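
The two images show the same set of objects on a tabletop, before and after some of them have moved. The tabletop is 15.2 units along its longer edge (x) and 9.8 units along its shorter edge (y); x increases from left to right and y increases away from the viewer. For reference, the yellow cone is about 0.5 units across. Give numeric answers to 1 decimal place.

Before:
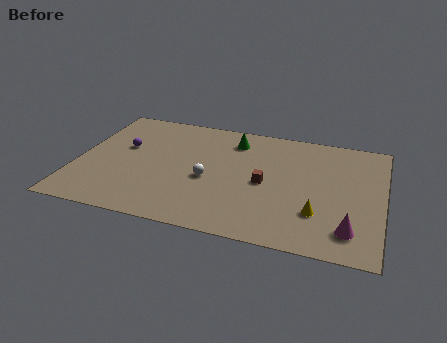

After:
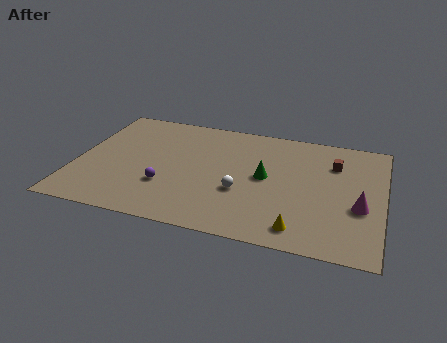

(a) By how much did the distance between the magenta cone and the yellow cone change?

+1.9

They were about 1.8 units apart before and 3.7 after — 1.9 units further apart.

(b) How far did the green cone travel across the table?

3.3

The green cone was near (7.6, 7.9) before and (9.4, 5.1) after, so it travelled √(1.8² + 2.8²) ≈ 3.3 units.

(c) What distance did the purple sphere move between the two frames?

3.7

The purple sphere moved from about (2.2, 5.9) to (4.6, 3.1), a distance of √(2.4² + 2.8²) ≈ 3.7.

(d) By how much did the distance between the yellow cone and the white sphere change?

-2.0

The distance was about 5.7 in the first image and 3.7 in the second, so they moved 2.0 units closer together.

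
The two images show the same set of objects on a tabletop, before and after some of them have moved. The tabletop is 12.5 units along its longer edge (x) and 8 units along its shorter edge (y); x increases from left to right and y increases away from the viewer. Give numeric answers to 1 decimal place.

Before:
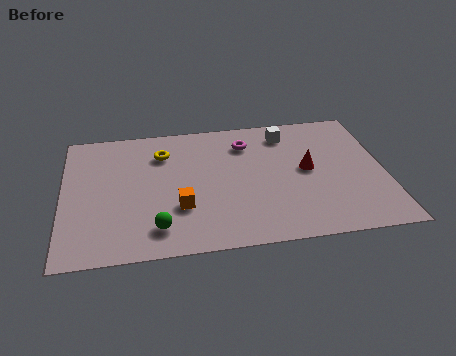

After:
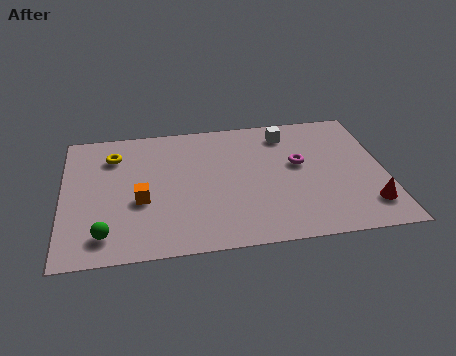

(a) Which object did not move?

the white cube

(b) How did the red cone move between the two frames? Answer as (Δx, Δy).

(2.2, -2.5)

From the two frames, the red cone sits at roughly (9.5, 4.2) before and (11.7, 1.7) after.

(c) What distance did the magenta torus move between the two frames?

2.6

The magenta torus moved from about (7.2, 6.2) to (9.2, 4.6), a distance of √(2.0² + 1.6²) ≈ 2.6.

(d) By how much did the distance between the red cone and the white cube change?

+3.2

The distance was about 2.5 in the first image and 5.7 in the second, so they moved 3.2 units further apart.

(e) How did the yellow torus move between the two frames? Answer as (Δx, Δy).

(-1.9, 0.1)

The yellow torus started near (3.9, 6.0) and ended near (2.0, 6.1).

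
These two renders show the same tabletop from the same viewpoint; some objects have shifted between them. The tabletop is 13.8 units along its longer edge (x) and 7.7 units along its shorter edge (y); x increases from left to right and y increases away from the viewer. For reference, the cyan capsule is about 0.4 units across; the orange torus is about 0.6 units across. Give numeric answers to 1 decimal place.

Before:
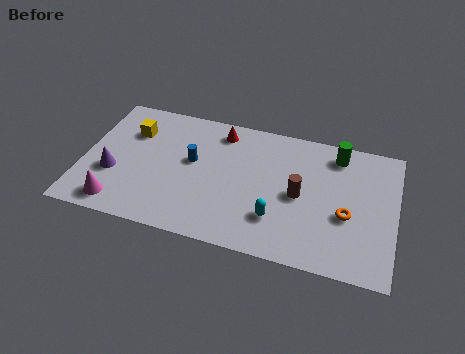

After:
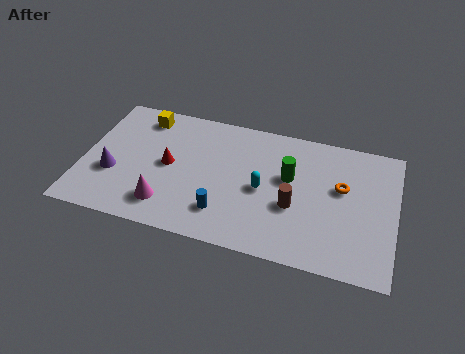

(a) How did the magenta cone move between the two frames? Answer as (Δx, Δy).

(2.1, 0.5)

The magenta cone started near (1.8, 1.1) and ended near (3.9, 1.6).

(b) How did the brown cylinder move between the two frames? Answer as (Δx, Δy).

(-0.2, -0.7)

The brown cylinder was at about (9.6, 3.7) and moved to about (9.4, 3.0).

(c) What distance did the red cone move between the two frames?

3.3

The red cone moved from about (5.9, 6.5) to (3.8, 3.9), a distance of √(2.1² + 2.6²) ≈ 3.3.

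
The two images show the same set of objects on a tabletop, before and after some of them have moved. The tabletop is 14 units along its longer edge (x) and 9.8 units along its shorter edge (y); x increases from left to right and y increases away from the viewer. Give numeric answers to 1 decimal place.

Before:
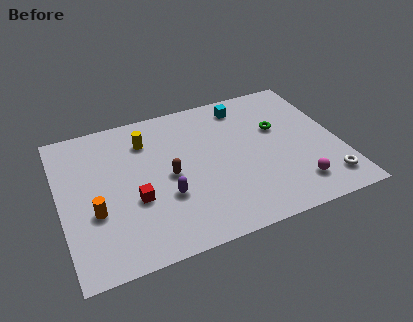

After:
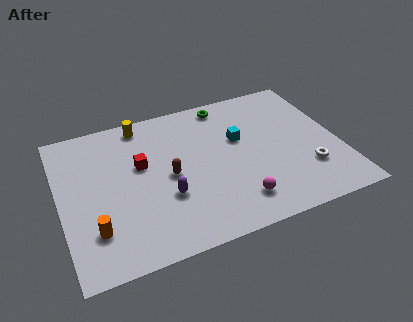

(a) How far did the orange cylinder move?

1.1

The orange cylinder moved from about (1.6, 3.6) to (1.5, 2.5), a distance of √(0.1² + 1.1²) ≈ 1.1.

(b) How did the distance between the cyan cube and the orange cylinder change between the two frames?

-0.9

They were about 9.3 units apart before and 8.4 after — 0.9 units closer together.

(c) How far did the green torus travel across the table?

3.5

From (11.1, 6.1) to (8.7, 8.7), the green torus covered √(2.4² + 2.6²) ≈ 3.5 units.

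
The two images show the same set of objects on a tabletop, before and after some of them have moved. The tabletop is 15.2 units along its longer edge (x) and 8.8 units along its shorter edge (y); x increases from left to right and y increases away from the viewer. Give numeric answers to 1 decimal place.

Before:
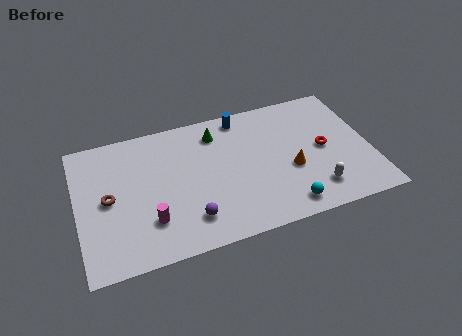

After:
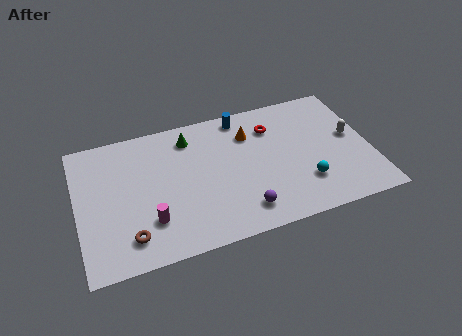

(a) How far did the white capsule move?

3.7

The white capsule was near (12.1, 1.8) before and (14.3, 4.8) after, so it travelled √(2.2² + 3.0²) ≈ 3.7 units.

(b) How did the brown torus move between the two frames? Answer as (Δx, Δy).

(0.9, -2.7)

The brown torus started near (1.6, 4.4) and ended near (2.5, 1.7).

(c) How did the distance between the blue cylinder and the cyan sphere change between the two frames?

-0.7

Before: roughly 6.8 units apart; after: 6.1. That's 0.7 units closer together.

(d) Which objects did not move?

the blue cylinder and the magenta cylinder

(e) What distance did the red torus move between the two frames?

3.3

From (12.8, 4.4) to (10.3, 6.6), the red torus covered √(2.5² + 2.2²) ≈ 3.3 units.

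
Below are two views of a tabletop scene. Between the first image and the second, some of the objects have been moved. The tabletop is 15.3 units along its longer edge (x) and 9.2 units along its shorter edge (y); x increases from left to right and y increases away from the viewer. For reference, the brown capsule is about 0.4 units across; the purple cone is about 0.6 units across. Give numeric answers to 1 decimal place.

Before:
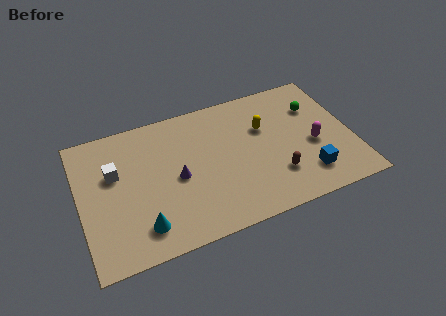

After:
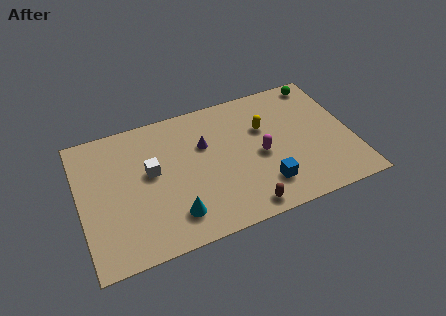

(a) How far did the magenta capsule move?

3.0

The magenta capsule moved from about (13.1, 3.9) to (10.1, 4.2), a distance of √(3.0² + 0.3²) ≈ 3.0.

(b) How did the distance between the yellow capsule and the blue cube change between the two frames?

-0.6

The distance was about 4.5 in the first image and 3.9 in the second, so they moved 0.6 units closer together.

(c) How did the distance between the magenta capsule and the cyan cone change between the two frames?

-4.5

Before: roughly 10.1 units apart; after: 5.6. That's 4.5 units closer together.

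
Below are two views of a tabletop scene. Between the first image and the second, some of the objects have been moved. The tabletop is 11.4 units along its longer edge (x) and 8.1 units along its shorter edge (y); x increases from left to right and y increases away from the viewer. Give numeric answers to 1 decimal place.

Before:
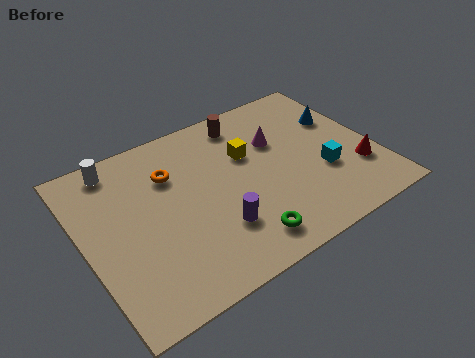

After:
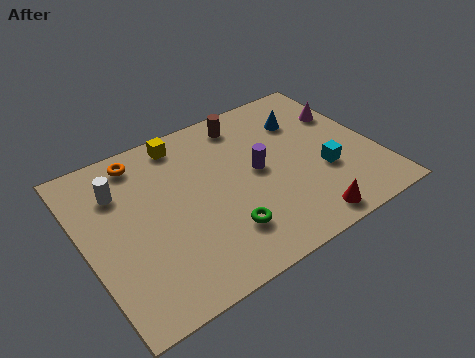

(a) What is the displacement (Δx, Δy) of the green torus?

(-0.6, 0.7)

From the two frames, the green torus sits at roughly (5.6, 1.3) before and (5.0, 2.0) after.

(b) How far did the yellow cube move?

3.0

The yellow cube moved from about (6.6, 5.2) to (4.3, 7.1), a distance of √(2.3² + 1.9²) ≈ 3.0.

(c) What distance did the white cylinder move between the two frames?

1.2

The white cylinder moved from about (1.7, 7.1) to (1.6, 5.9), a distance of √(0.1² + 1.2²) ≈ 1.2.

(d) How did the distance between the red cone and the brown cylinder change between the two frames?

+0.3

The distance was about 5.8 in the first image and 6.1 in the second, so they moved 0.3 units further apart.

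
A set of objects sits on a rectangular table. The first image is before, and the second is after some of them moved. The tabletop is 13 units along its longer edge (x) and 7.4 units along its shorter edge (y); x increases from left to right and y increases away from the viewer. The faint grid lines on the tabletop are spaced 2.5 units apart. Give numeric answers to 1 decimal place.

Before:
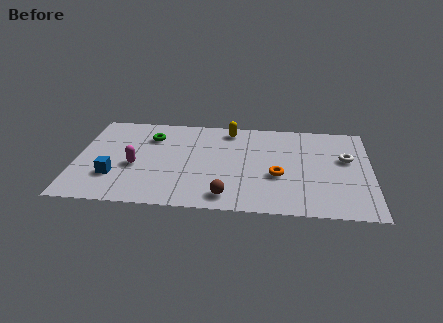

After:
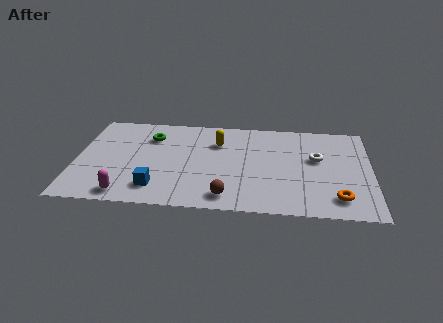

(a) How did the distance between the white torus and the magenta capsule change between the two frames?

-0.4

They were about 9.4 units apart before and 9.0 after — 0.4 units closer together.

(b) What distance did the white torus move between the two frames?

1.3

The white torus moved from about (11.9, 4.5) to (10.6, 4.4), a distance of √(1.3² + 0.1²) ≈ 1.3.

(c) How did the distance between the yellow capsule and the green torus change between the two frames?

-0.6

The distance was about 3.6 in the first image and 3.0 in the second, so they moved 0.6 units closer together.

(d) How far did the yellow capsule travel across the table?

1.2

The yellow capsule moved from about (6.7, 6.4) to (6.2, 5.3), a distance of √(0.5² + 1.1²) ≈ 1.2.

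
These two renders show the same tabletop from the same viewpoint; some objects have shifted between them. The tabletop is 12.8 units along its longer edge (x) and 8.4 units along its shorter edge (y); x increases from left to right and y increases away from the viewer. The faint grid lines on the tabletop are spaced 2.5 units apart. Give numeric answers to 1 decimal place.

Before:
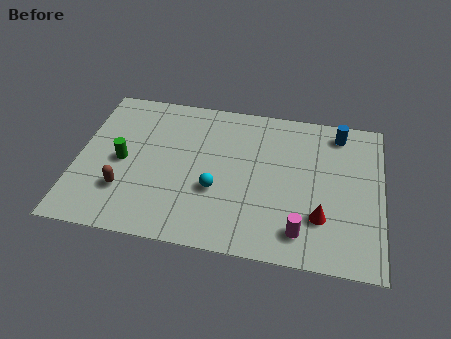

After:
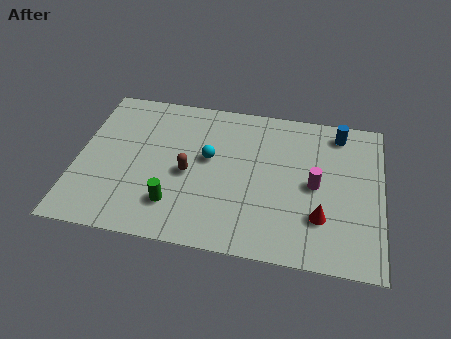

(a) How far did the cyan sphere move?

1.7

The cyan sphere moved from about (5.9, 3.1) to (5.5, 4.8), a distance of √(0.4² + 1.7²) ≈ 1.7.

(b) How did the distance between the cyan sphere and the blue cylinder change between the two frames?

-0.6

They were about 6.5 units apart before and 5.9 after — 0.6 units closer together.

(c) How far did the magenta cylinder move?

2.6

From (9.5, 1.5) to (10.0, 4.1), the magenta cylinder covered √(0.5² + 2.6²) ≈ 2.6 units.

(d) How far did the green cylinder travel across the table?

3.0

The green cylinder moved from about (1.9, 4.0) to (4.2, 2.0), a distance of √(2.3² + 2.0²) ≈ 3.0.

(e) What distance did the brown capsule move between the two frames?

3.0

From (2.1, 2.4) to (4.7, 3.8), the brown capsule covered √(2.6² + 1.4²) ≈ 3.0 units.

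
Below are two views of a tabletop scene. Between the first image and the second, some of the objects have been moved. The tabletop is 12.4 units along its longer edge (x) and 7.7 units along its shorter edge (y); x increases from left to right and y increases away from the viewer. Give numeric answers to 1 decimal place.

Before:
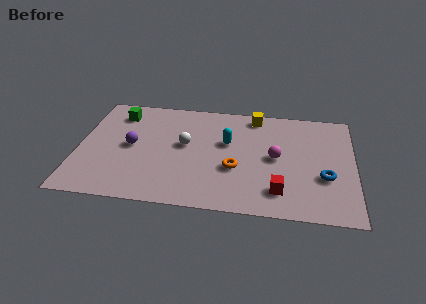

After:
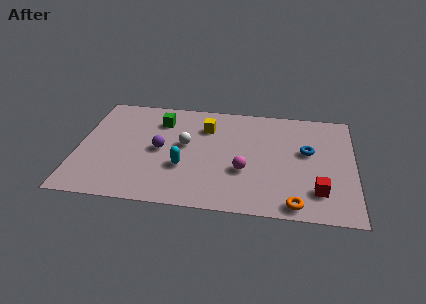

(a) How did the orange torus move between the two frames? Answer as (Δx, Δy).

(2.7, -2.1)

From the two frames, the orange torus sits at roughly (7.1, 2.9) before and (9.8, 0.8) after.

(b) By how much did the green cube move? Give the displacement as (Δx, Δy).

(1.9, -0.3)

The green cube started near (1.7, 6.2) and ended near (3.6, 5.9).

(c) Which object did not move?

the white sphere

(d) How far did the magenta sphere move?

1.8

The magenta sphere moved from about (8.9, 3.9) to (7.5, 2.8), a distance of √(1.4² + 1.1²) ≈ 1.8.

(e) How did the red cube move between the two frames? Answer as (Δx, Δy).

(1.7, 0.2)

The red cube started near (9.1, 1.6) and ended near (10.8, 1.8).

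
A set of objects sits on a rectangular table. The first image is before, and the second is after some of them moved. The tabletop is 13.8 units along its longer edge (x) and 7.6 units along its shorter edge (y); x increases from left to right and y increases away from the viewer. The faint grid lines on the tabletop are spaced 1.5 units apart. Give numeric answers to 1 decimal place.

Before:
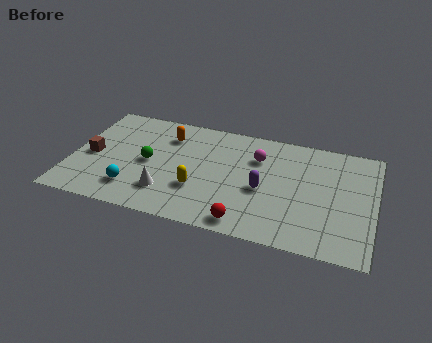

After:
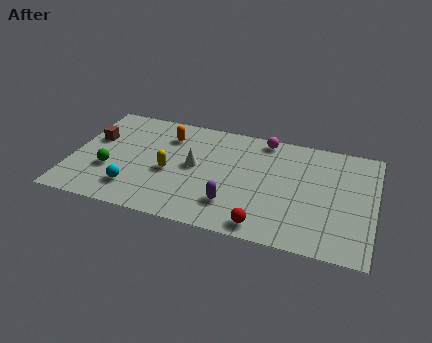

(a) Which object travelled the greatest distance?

the white cone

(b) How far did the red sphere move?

0.8

From (8.2, 0.9) to (9.0, 0.9), the red sphere covered √(0.8² + 0.0²) ≈ 0.8 units.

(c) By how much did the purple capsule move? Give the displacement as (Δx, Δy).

(-1.3, -1.4)

The purple capsule was at about (8.8, 3.3) and moved to about (7.5, 1.9).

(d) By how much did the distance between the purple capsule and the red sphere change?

-0.7

Before: roughly 2.5 units apart; after: 1.8. That's 0.7 units closer together.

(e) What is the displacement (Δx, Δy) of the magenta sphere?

(0.2, 1.4)

From the two frames, the magenta sphere sits at roughly (8.4, 5.4) before and (8.6, 6.8) after.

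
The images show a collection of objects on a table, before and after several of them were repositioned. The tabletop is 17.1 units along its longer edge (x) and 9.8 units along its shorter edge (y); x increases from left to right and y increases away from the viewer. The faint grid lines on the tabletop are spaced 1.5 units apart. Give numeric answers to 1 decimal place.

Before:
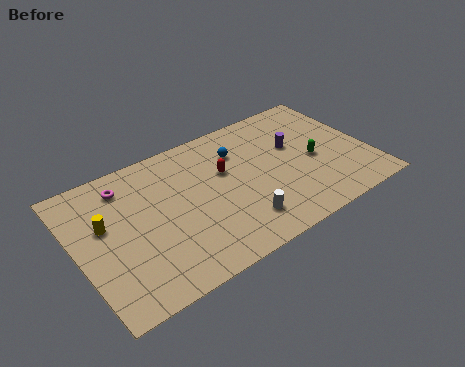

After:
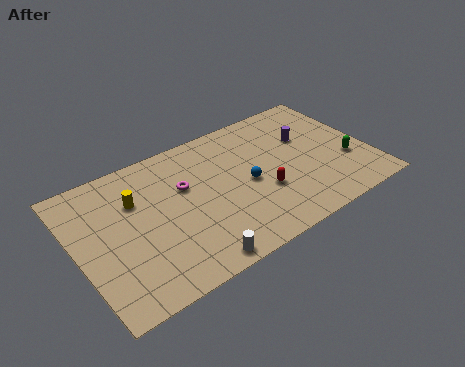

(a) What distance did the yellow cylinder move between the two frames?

2.1

The yellow cylinder moved from about (1.7, 5.9) to (3.6, 6.7), a distance of √(1.9² + 0.8²) ≈ 2.1.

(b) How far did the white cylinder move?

3.2

From (9.0, 2.1) to (6.0, 0.9), the white cylinder covered √(3.0² + 1.2²) ≈ 3.2 units.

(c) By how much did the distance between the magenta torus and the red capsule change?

-0.9

Before: roughly 5.9 units apart; after: 5.0. That's 0.9 units closer together.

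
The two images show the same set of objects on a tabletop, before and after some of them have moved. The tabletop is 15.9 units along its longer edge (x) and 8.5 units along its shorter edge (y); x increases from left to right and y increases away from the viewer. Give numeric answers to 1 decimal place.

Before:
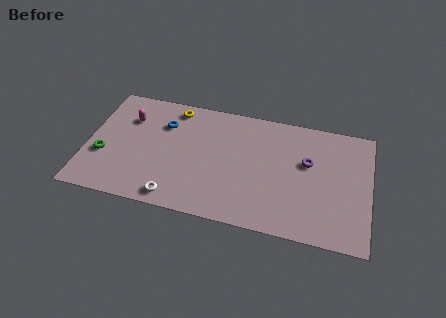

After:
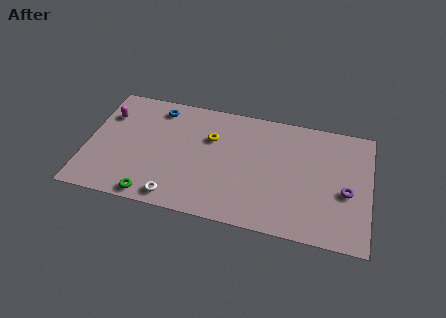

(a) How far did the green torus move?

3.7

The green torus was near (1.0, 3.1) before and (3.9, 0.8) after, so it travelled √(2.9² + 2.3²) ≈ 3.7 units.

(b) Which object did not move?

the white torus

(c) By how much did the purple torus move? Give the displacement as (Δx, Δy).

(2.2, -1.6)

The purple torus started near (12.4, 5.2) and ended near (14.6, 3.6).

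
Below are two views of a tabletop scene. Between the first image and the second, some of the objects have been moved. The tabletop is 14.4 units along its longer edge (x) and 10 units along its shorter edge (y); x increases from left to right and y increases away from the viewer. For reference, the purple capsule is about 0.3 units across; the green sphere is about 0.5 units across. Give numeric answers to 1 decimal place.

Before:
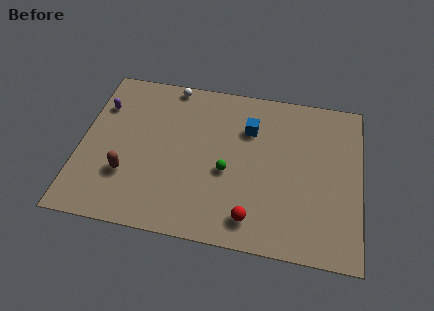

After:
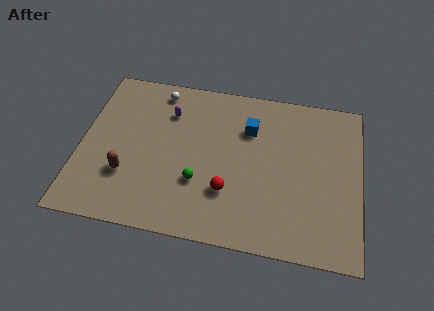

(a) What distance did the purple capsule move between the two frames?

3.5

The purple capsule moved from about (0.9, 7.2) to (4.4, 7.4), a distance of √(3.5² + 0.2²) ≈ 3.5.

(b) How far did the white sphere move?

0.8

The white sphere was near (4.4, 9.2) before and (3.8, 8.7) after, so it travelled √(0.6² + 0.5²) ≈ 0.8 units.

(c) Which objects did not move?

the blue cube and the brown capsule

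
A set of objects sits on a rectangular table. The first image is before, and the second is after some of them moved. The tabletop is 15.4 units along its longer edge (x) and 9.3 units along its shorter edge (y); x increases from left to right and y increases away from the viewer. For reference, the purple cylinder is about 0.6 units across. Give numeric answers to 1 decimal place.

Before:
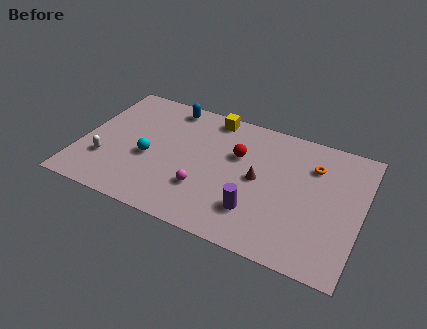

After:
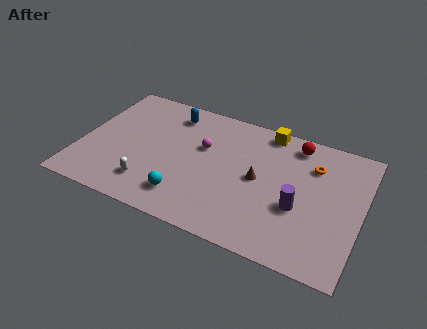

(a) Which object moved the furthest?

the red sphere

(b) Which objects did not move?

the orange torus and the brown cone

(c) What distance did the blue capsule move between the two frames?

0.5

The blue capsule moved from about (4.4, 8.2) to (4.6, 7.7), a distance of √(0.2² + 0.5²) ≈ 0.5.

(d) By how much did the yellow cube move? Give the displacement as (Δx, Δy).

(3.1, 0.1)

From the two frames, the yellow cube sits at roughly (6.8, 8.3) before and (9.9, 8.4) after.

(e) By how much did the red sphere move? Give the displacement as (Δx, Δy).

(3.0, 2.0)

The red sphere was at about (8.5, 6.0) and moved to about (11.5, 8.0).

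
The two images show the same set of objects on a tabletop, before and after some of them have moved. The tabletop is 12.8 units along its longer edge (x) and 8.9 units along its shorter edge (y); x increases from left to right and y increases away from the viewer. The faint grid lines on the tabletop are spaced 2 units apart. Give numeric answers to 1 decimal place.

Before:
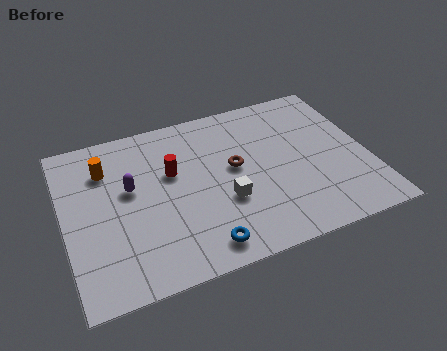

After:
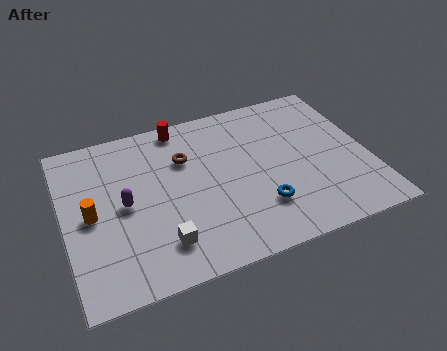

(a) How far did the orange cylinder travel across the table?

2.4

The orange cylinder moved from about (1.9, 6.6) to (1.1, 4.3), a distance of √(0.8² + 2.3²) ≈ 2.4.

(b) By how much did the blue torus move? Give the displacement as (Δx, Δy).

(2.6, 1.2)

The blue torus was at about (5.4, 1.2) and moved to about (8.0, 2.4).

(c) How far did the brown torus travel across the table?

2.3

The brown torus moved from about (7.2, 4.9) to (5.2, 6.1), a distance of √(2.0² + 1.2²) ≈ 2.3.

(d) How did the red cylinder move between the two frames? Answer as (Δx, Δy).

(0.6, 2.5)

The red cylinder was at about (4.6, 5.5) and moved to about (5.2, 8.0).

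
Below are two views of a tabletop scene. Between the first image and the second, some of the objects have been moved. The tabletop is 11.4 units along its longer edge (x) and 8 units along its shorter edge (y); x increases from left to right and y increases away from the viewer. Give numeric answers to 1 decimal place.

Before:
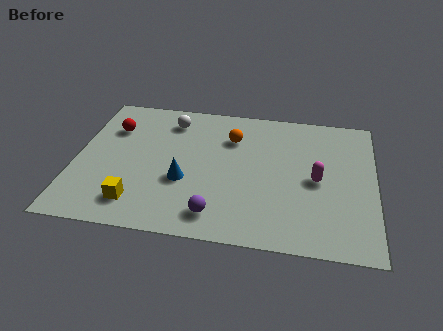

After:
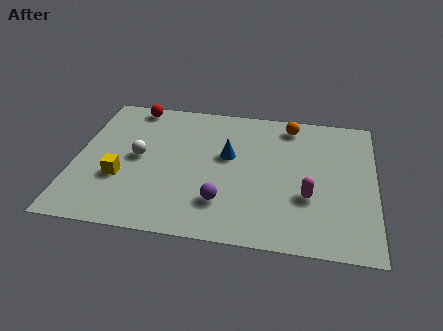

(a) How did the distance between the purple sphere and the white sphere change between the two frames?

-1.7

Before: roughly 5.6 units apart; after: 3.9. That's 1.7 units closer together.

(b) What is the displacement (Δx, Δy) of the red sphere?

(0.7, 1.5)

The red sphere was at about (1.3, 5.7) and moved to about (2.0, 7.2).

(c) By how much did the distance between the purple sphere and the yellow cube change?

+1.0

They were about 3.0 units apart before and 4.0 after — 1.0 units further apart.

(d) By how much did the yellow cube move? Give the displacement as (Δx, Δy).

(-0.7, 1.3)

The yellow cube started near (2.5, 1.5) and ended near (1.8, 2.8).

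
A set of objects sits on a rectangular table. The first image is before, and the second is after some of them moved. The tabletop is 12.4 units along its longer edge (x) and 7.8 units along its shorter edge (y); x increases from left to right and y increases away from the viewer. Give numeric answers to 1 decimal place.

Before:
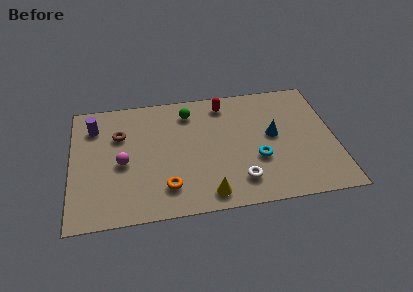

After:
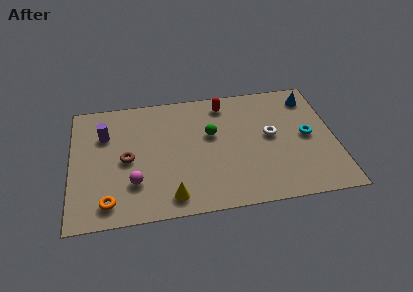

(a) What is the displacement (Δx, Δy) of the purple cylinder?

(0.5, -0.6)

The purple cylinder started near (1.1, 6.0) and ended near (1.6, 5.4).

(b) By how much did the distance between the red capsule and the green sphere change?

+0.3

They were about 1.7 units apart before and 2.0 after — 0.3 units further apart.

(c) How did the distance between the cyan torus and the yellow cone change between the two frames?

+4.1

The distance was about 3.0 in the first image and 7.1 in the second, so they moved 4.1 units further apart.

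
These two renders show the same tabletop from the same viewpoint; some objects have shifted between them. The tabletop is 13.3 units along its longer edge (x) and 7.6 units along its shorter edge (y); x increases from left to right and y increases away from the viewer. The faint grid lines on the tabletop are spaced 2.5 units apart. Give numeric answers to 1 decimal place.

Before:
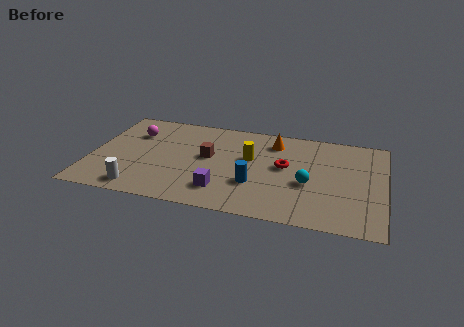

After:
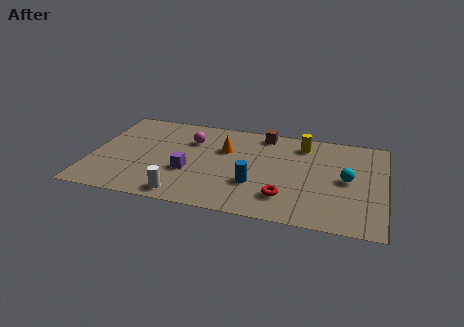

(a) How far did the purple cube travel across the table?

1.9

From (6.1, 1.7) to (4.5, 2.8), the purple cube covered √(1.6² + 1.1²) ≈ 1.9 units.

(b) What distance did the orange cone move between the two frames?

2.5

The orange cone was near (8.2, 6.1) before and (6.0, 5.0) after, so it travelled √(2.2² + 1.1²) ≈ 2.5 units.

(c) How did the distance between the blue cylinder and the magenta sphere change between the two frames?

-2.2

They were about 6.4 units apart before and 4.2 after — 2.2 units closer together.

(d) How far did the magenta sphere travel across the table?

2.6

From (1.8, 5.4) to (4.4, 5.4), the magenta sphere covered √(2.6² + 0.0²) ≈ 2.6 units.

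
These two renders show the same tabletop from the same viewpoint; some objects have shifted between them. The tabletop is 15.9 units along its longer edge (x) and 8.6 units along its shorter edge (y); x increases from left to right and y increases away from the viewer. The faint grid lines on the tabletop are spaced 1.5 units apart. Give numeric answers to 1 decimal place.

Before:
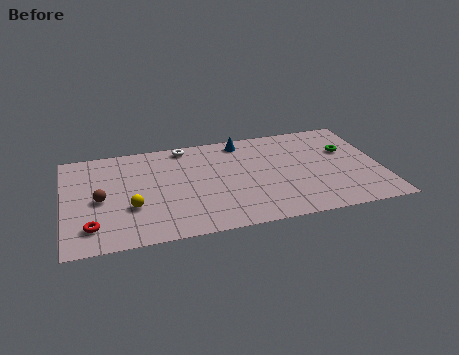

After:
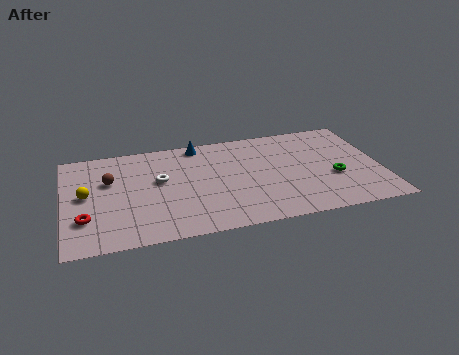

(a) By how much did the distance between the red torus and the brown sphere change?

+1.0

Before: roughly 2.3 units apart; after: 3.3. That's 1.0 units further apart.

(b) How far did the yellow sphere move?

2.7

The yellow sphere was near (3.3, 3.0) before and (1.1, 4.5) after, so it travelled √(2.2² + 1.5²) ≈ 2.7 units.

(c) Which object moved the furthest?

the white torus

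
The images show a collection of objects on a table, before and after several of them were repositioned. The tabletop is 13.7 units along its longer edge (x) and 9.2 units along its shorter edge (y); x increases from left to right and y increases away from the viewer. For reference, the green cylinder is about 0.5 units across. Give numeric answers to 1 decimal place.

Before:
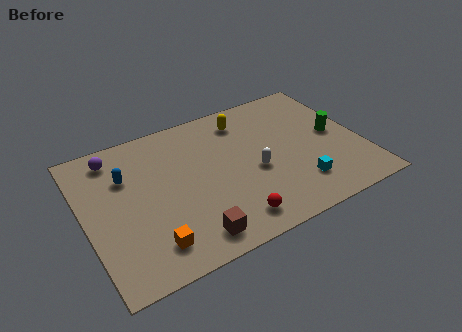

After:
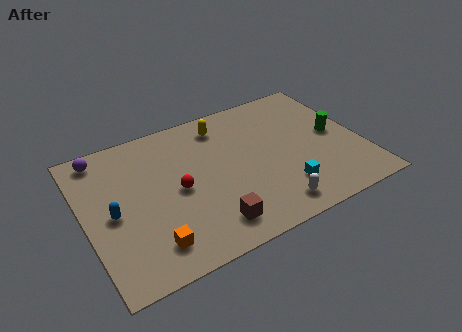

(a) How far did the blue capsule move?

2.2

From (2.2, 6.3) to (1.3, 4.3), the blue capsule covered √(0.9² + 2.0²) ≈ 2.2 units.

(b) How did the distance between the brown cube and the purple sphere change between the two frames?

+0.8

They were about 7.1 units apart before and 7.9 after — 0.8 units further apart.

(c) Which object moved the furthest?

the red sphere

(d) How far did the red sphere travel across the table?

3.7

The red sphere was near (6.7, 1.4) before and (4.5, 4.4) after, so it travelled √(2.2² + 3.0²) ≈ 3.7 units.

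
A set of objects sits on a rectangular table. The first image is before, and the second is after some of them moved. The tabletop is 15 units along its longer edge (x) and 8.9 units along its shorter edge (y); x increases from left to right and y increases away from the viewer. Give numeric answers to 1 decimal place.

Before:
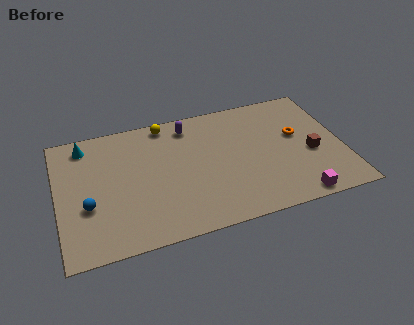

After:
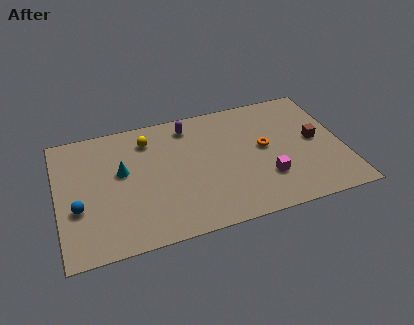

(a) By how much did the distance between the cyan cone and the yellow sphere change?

-1.9

They were about 4.3 units apart before and 2.4 after — 1.9 units closer together.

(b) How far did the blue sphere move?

0.5

The blue sphere moved from about (1.5, 3.3) to (1.0, 3.3), a distance of √(0.5² + 0.0²) ≈ 0.5.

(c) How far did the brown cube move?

0.9

The brown cube was near (13.3, 3.7) before and (13.6, 4.6) after, so it travelled √(0.3² + 0.9²) ≈ 0.9 units.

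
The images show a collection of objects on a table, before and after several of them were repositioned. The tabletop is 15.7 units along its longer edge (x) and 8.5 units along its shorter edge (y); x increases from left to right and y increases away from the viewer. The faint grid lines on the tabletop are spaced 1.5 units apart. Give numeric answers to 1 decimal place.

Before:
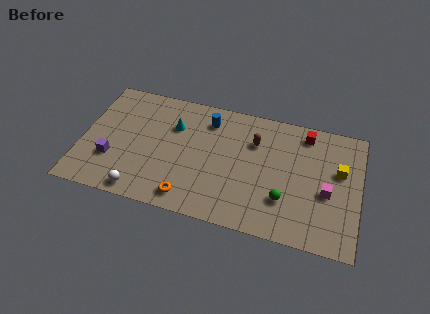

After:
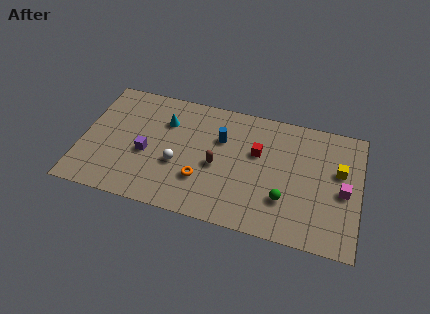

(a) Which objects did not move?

the green sphere and the yellow cube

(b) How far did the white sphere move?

3.1

The white sphere was near (3.6, 0.9) before and (5.5, 3.3) after, so it travelled √(1.9² + 2.4²) ≈ 3.1 units.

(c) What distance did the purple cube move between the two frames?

2.1

From (1.8, 2.7) to (3.7, 3.6), the purple cube covered √(1.9² + 0.9²) ≈ 2.1 units.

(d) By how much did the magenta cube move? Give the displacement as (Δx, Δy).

(0.9, 0.3)

The magenta cube was at about (13.9, 3.6) and moved to about (14.8, 3.9).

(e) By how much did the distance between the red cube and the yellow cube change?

+1.7

Before: roughly 2.9 units apart; after: 4.6. That's 1.7 units further apart.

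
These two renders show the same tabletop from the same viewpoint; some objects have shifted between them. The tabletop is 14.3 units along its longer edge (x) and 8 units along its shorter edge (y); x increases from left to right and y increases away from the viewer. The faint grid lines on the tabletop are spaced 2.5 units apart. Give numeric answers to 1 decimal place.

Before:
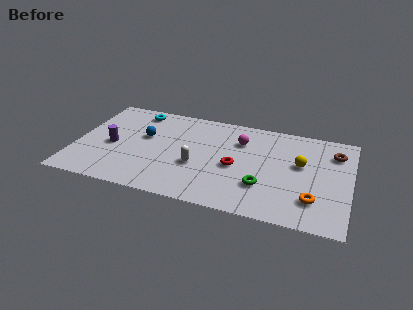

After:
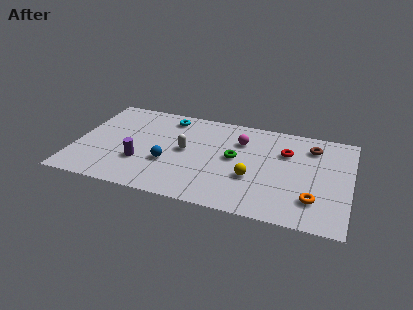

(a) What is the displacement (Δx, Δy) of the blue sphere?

(1.4, -1.9)

The blue sphere started near (3.5, 4.8) and ended near (4.9, 2.9).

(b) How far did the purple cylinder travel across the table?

1.9

From (1.9, 3.6) to (3.5, 2.6), the purple cylinder covered √(1.6² + 1.0²) ≈ 1.9 units.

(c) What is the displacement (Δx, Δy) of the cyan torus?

(1.7, -0.1)

From the two frames, the cyan torus sits at roughly (2.9, 6.9) before and (4.6, 6.8) after.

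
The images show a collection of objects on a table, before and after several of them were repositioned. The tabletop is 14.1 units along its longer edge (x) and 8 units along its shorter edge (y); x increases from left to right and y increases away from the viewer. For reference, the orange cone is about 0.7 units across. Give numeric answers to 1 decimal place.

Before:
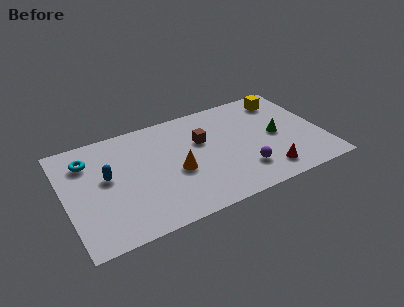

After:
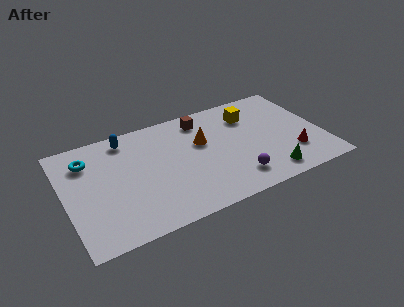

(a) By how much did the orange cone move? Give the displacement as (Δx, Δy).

(1.6, 1.6)

The orange cone was at about (6.0, 3.4) and moved to about (7.6, 5.0).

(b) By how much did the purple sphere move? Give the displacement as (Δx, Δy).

(-0.5, -0.4)

The purple sphere started near (9.5, 2.0) and ended near (9.0, 1.6).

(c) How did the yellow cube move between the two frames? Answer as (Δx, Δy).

(-2.0, -0.6)

The yellow cube was at about (12.4, 6.6) and moved to about (10.4, 6.0).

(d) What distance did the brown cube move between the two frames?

1.6

The brown cube was near (7.6, 5.1) before and (7.8, 6.7) after, so it travelled √(0.2² + 1.6²) ≈ 1.6 units.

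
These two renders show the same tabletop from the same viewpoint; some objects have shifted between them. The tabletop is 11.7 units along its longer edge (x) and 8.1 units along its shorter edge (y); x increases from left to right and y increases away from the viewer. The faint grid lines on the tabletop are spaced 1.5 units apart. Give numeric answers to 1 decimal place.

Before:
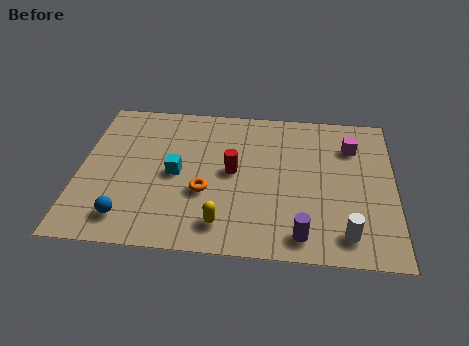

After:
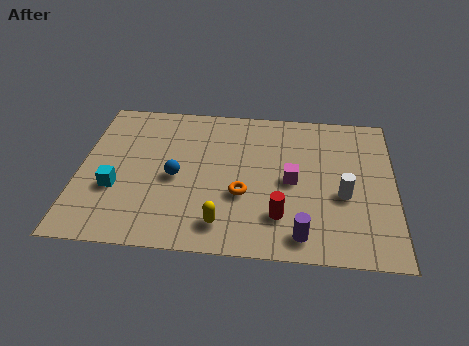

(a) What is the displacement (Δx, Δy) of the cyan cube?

(-2.2, -1.0)

The cyan cube was at about (3.6, 3.9) and moved to about (1.4, 2.9).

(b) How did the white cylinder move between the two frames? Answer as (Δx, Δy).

(-0.1, 2.0)

The white cylinder was at about (9.9, 1.3) and moved to about (9.8, 3.3).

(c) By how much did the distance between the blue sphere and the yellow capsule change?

-0.6

They were about 3.5 units apart before and 2.9 after — 0.6 units closer together.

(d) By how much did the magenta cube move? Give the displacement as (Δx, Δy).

(-2.2, -2.1)

From the two frames, the magenta cube sits at roughly (10.1, 6.0) before and (7.9, 3.9) after.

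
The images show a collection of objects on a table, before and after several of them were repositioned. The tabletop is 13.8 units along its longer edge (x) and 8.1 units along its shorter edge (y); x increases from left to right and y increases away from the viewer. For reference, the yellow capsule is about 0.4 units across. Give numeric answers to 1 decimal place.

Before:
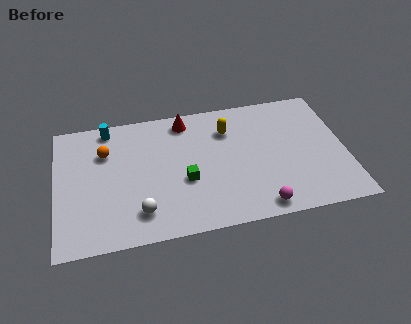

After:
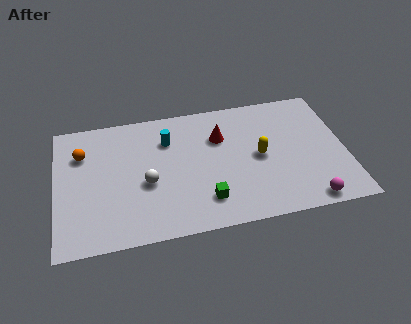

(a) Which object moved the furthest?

the cyan cylinder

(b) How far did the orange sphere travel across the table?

1.1

The orange sphere was near (2.4, 5.7) before and (1.3, 5.8) after, so it travelled √(1.1² + 0.1²) ≈ 1.1 units.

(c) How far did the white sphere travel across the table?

1.7

The white sphere was near (3.9, 1.7) before and (4.3, 3.4) after, so it travelled √(0.4² + 1.7²) ≈ 1.7 units.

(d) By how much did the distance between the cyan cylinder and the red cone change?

-1.2

The distance was about 3.7 in the first image and 2.5 in the second, so they moved 1.2 units closer together.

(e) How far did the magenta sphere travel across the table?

2.3

From (9.5, 0.9) to (11.8, 0.8), the magenta sphere covered √(2.3² + 0.1²) ≈ 2.3 units.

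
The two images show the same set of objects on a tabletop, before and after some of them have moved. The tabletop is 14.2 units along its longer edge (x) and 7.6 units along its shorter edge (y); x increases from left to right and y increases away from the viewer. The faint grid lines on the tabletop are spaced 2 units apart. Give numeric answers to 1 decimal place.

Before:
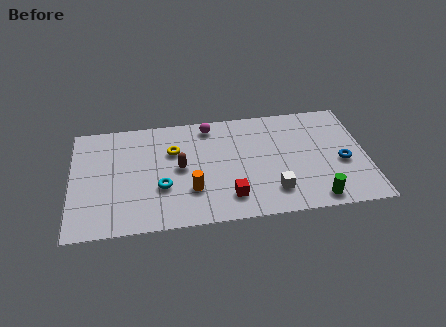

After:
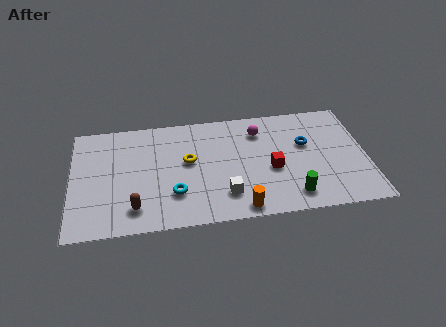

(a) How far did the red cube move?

2.6

From (7.5, 1.6) to (9.6, 3.2), the red cube covered √(2.1² + 1.6²) ≈ 2.6 units.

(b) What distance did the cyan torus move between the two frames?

0.8

The cyan torus was near (4.3, 2.7) before and (4.9, 2.2) after, so it travelled √(0.6² + 0.5²) ≈ 0.8 units.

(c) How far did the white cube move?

2.3

The white cube was near (9.6, 1.7) before and (7.3, 1.8) after, so it travelled √(2.3² + 0.1²) ≈ 2.3 units.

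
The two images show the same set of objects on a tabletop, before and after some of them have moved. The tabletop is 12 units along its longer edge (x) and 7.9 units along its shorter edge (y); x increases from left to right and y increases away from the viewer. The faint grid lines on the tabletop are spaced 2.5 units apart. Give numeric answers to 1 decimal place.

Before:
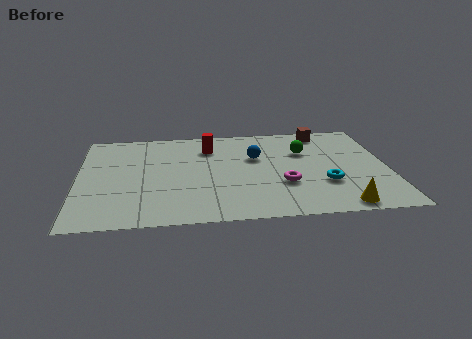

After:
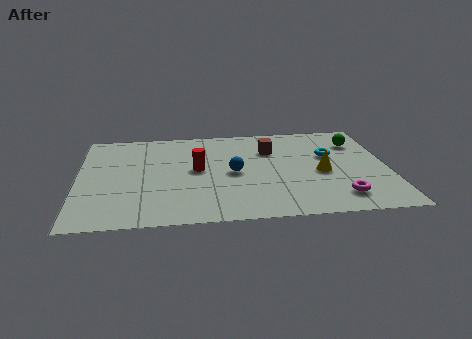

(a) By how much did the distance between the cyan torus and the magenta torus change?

+1.8

They were about 1.6 units apart before and 3.4 after — 1.8 units further apart.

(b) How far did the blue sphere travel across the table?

1.5

The blue sphere moved from about (6.9, 5.0) to (6.0, 3.8), a distance of √(0.9² + 1.2²) ≈ 1.5.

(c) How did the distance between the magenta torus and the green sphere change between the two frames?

+1.7

Before: roughly 2.8 units apart; after: 4.5. That's 1.7 units further apart.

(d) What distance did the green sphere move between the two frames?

2.2

From (8.8, 5.3) to (10.9, 5.9), the green sphere covered √(2.1² + 0.6²) ≈ 2.2 units.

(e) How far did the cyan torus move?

2.3

The cyan torus moved from about (9.5, 2.6) to (9.8, 4.9), a distance of √(0.3² + 2.3²) ≈ 2.3.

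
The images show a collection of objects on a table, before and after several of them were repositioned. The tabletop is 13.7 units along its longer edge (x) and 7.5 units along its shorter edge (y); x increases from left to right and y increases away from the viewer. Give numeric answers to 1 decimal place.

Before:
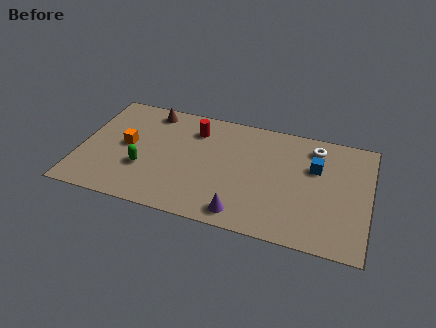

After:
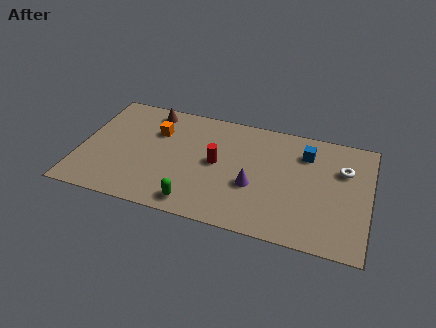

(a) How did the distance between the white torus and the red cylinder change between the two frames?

+0.3

Before: roughly 5.7 units apart; after: 6.0. That's 0.3 units further apart.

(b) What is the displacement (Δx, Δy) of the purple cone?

(0.4, 1.9)

From the two frames, the purple cone sits at roughly (7.9, 1.0) before and (8.3, 2.9) after.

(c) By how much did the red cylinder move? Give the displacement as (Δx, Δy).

(1.2, -1.9)

From the two frames, the red cylinder sits at roughly (5.3, 5.8) before and (6.5, 3.9) after.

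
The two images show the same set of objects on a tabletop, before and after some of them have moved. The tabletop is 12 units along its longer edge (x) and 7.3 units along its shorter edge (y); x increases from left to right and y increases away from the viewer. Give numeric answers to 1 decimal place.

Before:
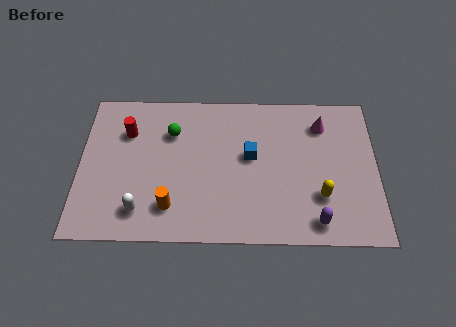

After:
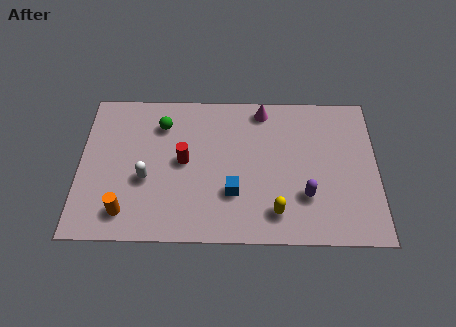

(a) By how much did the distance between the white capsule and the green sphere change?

-1.2

They were about 4.0 units apart before and 2.8 after — 1.2 units closer together.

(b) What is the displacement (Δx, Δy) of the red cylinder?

(2.3, -1.4)

The red cylinder started near (1.9, 5.2) and ended near (4.2, 3.8).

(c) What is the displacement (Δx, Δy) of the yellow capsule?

(-1.8, -0.8)

The yellow capsule started near (9.7, 2.2) and ended near (7.9, 1.4).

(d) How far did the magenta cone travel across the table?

2.5

From (9.8, 5.7) to (7.4, 6.4), the magenta cone covered √(2.4² + 0.7²) ≈ 2.5 units.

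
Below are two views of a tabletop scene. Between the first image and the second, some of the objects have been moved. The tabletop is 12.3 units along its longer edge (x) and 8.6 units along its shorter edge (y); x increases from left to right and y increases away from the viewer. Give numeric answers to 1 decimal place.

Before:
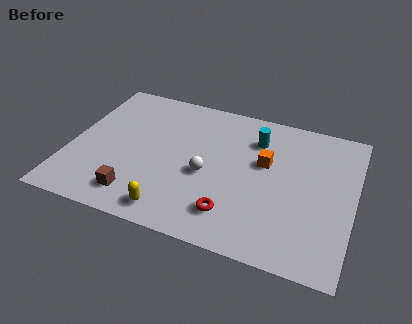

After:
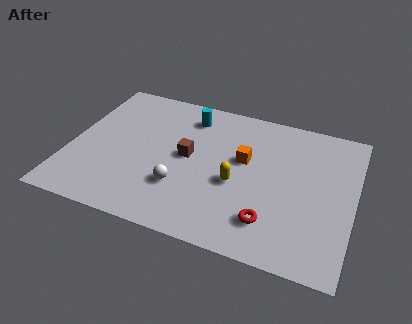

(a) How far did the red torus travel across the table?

1.6

From (7.3, 1.8) to (8.9, 1.9), the red torus covered √(1.6² + 0.1²) ≈ 1.6 units.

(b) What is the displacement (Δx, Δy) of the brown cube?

(1.9, 3.0)

The brown cube was at about (3.2, 1.5) and moved to about (5.1, 4.5).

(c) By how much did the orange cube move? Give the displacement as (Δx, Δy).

(-0.9, -0.1)

The orange cube was at about (8.4, 5.2) and moved to about (7.5, 5.1).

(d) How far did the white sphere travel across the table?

1.5

From (6.0, 3.7) to (5.0, 2.6), the white sphere covered √(1.0² + 1.1²) ≈ 1.5 units.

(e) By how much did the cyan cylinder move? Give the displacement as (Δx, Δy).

(-3.0, 0.5)

From the two frames, the cyan cylinder sits at roughly (7.9, 6.5) before and (4.9, 7.0) after.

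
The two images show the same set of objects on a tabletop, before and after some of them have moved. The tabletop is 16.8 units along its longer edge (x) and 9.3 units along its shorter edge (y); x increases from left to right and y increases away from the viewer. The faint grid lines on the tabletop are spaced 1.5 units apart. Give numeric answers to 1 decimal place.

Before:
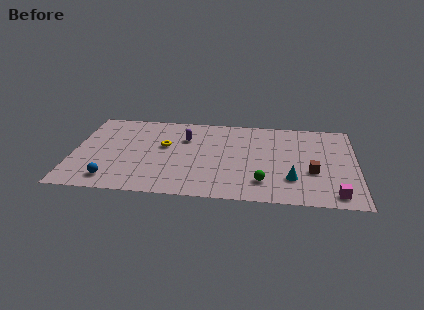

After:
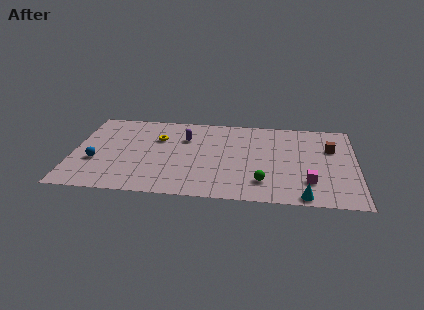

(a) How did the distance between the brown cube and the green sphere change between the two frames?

+2.5

They were about 3.2 units apart before and 5.7 after — 2.5 units further apart.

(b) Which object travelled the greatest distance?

the brown cube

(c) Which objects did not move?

the green sphere and the purple capsule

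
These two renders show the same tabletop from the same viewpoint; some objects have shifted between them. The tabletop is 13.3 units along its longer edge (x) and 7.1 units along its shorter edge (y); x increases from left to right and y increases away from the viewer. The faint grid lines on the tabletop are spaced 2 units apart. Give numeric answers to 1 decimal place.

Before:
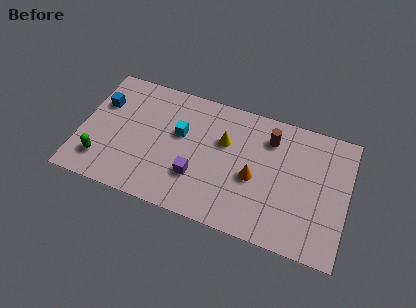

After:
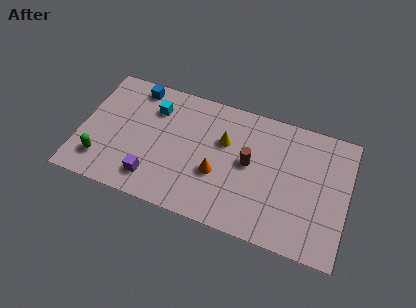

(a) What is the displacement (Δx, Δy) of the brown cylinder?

(-0.9, -1.7)

The brown cylinder was at about (9.3, 5.5) and moved to about (8.4, 3.8).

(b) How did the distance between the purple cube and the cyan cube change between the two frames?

+1.6

They were about 2.3 units apart before and 3.9 after — 1.6 units further apart.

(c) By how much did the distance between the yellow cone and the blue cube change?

-1.3

They were about 6.2 units apart before and 4.9 after — 1.3 units closer together.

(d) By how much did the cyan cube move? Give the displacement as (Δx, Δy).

(-1.4, 1.0)

The cyan cube was at about (4.9, 4.3) and moved to about (3.5, 5.3).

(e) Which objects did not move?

the yellow cone and the green capsule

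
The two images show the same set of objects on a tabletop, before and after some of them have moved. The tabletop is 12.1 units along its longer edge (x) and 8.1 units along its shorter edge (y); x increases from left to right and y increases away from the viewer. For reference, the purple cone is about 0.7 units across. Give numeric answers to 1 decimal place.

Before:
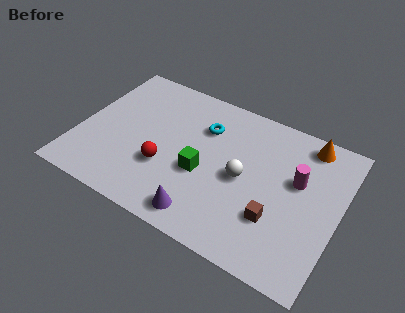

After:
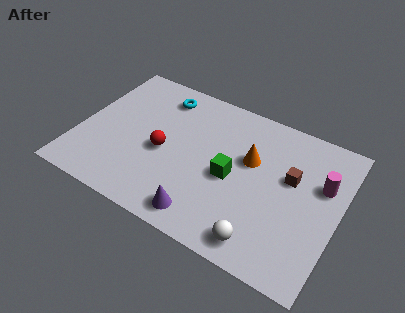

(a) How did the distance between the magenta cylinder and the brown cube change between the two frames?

-1.1

Before: roughly 2.5 units apart; after: 1.4. That's 1.1 units closer together.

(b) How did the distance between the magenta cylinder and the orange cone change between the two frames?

+1.1

They were about 2.2 units apart before and 3.3 after — 1.1 units further apart.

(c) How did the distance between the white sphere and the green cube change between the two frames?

+1.3

They were about 1.9 units apart before and 3.2 after — 1.3 units further apart.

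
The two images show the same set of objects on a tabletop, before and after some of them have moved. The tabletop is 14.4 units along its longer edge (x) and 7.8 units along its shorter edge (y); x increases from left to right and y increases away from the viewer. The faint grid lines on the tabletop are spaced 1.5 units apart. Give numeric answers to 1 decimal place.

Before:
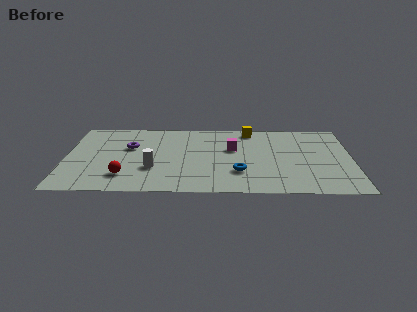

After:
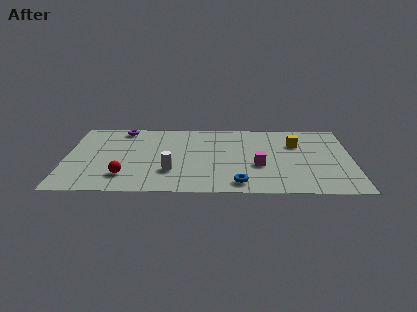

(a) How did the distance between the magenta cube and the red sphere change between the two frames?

+0.6

Before: roughly 6.2 units apart; after: 6.8. That's 0.6 units further apart.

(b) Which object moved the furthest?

the yellow cube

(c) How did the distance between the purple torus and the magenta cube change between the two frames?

+2.7

Before: roughly 5.2 units apart; after: 7.9. That's 2.7 units further apart.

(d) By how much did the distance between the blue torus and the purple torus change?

+2.2

They were about 6.1 units apart before and 8.3 after — 2.2 units further apart.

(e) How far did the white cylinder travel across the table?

0.9

From (4.4, 2.6) to (5.3, 2.3), the white cylinder covered √(0.9² + 0.3²) ≈ 0.9 units.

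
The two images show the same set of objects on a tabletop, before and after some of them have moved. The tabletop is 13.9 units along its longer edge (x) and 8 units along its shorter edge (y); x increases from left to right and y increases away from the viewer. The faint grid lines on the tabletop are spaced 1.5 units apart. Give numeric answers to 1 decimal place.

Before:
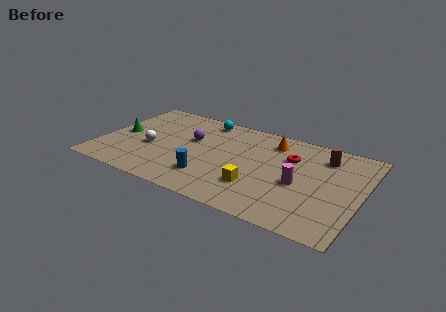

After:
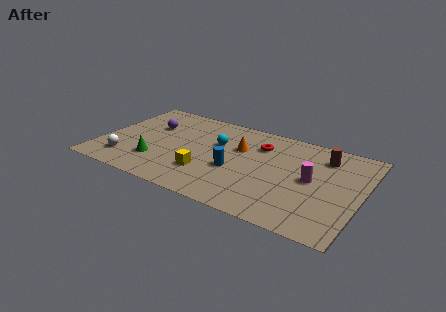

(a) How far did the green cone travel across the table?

2.8

The green cone moved from about (1.0, 3.9) to (3.2, 2.2), a distance of √(2.2² + 1.7²) ≈ 2.8.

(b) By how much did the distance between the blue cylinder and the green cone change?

-1.2

Before: roughly 5.4 units apart; after: 4.2. That's 1.2 units closer together.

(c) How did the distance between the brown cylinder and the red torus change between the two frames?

+1.5

The distance was about 1.9 in the first image and 3.4 in the second, so they moved 1.5 units further apart.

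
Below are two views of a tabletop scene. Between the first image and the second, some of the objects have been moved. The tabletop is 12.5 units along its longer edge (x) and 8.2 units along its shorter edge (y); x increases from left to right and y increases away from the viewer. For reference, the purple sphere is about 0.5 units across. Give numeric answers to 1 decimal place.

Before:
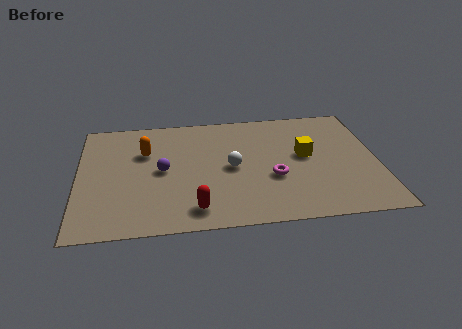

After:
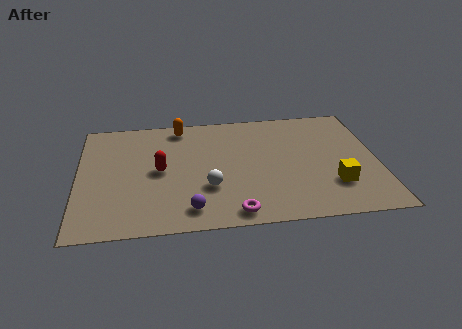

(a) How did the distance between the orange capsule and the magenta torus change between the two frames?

+0.8

The distance was about 5.8 in the first image and 6.6 in the second, so they moved 0.8 units further apart.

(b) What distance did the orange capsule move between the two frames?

2.3

The orange capsule moved from about (2.8, 5.5) to (4.3, 7.2), a distance of √(1.5² + 1.7²) ≈ 2.3.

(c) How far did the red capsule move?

3.1

The red capsule moved from about (4.8, 1.3) to (3.4, 4.1), a distance of √(1.4² + 2.8²) ≈ 3.1.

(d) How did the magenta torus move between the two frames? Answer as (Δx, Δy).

(-1.7, -2.2)

The magenta torus started near (8.1, 3.1) and ended near (6.4, 0.9).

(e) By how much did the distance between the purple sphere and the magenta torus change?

-2.9

They were about 4.7 units apart before and 1.8 after — 2.9 units closer together.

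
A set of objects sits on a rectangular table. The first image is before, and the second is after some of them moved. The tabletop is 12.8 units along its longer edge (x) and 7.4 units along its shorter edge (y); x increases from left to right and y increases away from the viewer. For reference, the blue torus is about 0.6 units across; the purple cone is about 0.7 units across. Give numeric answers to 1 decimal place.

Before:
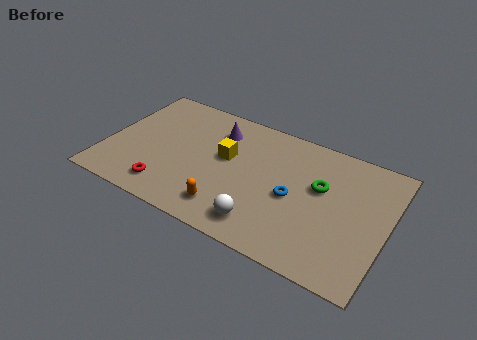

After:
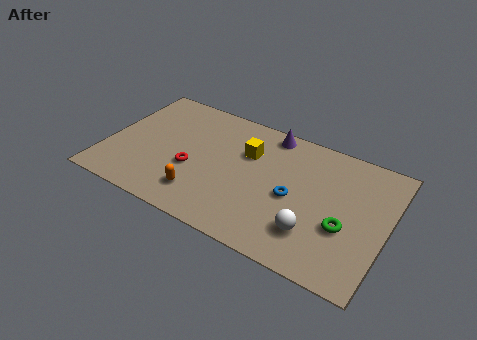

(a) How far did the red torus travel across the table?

1.8

The red torus was near (3.1, 1.3) before and (4.0, 2.9) after, so it travelled √(0.9² + 1.6²) ≈ 1.8 units.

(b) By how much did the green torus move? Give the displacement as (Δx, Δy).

(1.3, -1.7)

The green torus started near (9.7, 4.5) and ended near (11.0, 2.8).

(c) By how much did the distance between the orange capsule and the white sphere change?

+3.5

They were about 1.6 units apart before and 5.1 after — 3.5 units further apart.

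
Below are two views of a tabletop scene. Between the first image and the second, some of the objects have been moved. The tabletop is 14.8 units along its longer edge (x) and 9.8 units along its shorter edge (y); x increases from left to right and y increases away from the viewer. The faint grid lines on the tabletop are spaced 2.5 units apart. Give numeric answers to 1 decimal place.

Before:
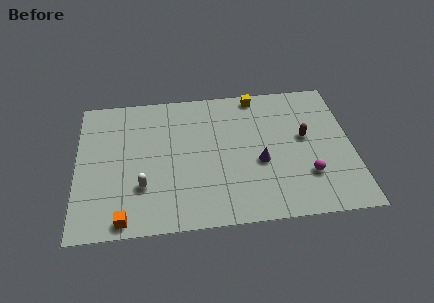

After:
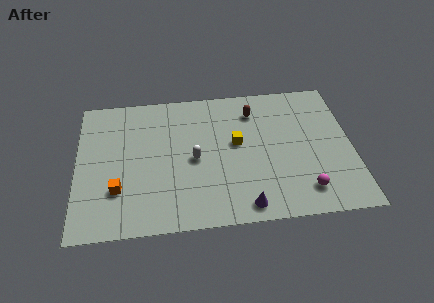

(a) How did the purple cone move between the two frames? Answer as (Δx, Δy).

(-0.9, -2.9)

From the two frames, the purple cone sits at roughly (9.8, 4.0) before and (8.9, 1.1) after.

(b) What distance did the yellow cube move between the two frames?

3.6

The yellow cube moved from about (9.8, 8.9) to (8.6, 5.5), a distance of √(1.2² + 3.4²) ≈ 3.6.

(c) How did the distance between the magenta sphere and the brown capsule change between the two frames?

+3.7

The distance was about 2.7 in the first image and 6.4 in the second, so they moved 3.7 units further apart.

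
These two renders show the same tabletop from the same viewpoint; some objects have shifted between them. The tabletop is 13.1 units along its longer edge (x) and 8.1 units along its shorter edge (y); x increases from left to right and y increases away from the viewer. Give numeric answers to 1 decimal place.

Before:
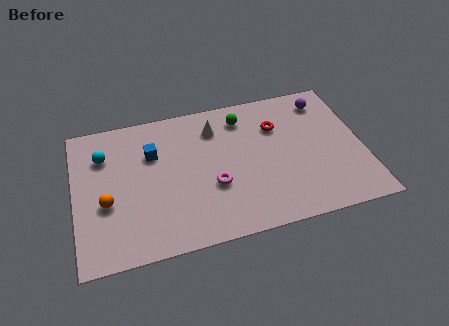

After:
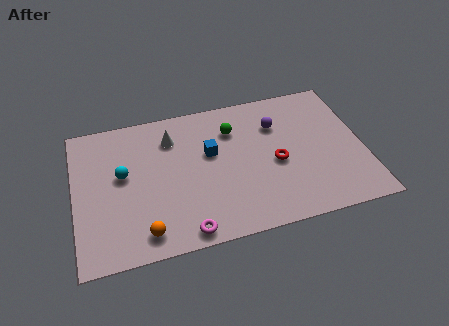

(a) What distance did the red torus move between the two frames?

2.1

The red torus was near (9.3, 5.7) before and (9.1, 3.6) after, so it travelled √(0.2² + 2.1²) ≈ 2.1 units.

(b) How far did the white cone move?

2.0

The white cone moved from about (6.5, 6.3) to (4.5, 6.2), a distance of √(2.0² + 0.1²) ≈ 2.0.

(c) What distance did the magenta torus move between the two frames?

2.6

The magenta torus was near (6.2, 3.0) before and (4.8, 0.8) after, so it travelled √(1.4² + 2.2²) ≈ 2.6 units.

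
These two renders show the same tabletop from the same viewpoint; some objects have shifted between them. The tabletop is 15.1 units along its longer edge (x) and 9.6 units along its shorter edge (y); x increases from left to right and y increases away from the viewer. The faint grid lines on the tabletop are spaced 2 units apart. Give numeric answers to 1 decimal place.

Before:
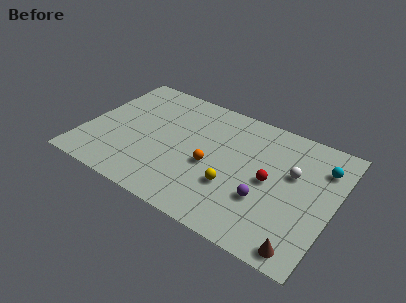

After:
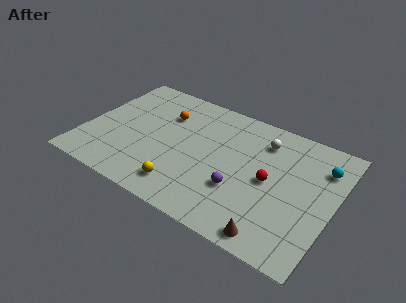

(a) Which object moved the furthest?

the orange sphere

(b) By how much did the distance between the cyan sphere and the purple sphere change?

+1.0

They were about 4.9 units apart before and 5.9 after — 1.0 units further apart.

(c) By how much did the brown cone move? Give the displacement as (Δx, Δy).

(-1.7, 0.0)

The brown cone was at about (13.8, 1.0) and moved to about (12.1, 1.0).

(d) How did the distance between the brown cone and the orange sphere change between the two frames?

+2.8

The distance was about 6.8 in the first image and 9.6 in the second, so they moved 2.8 units further apart.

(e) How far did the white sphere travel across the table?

2.6

The white sphere was near (12.5, 5.9) before and (10.5, 7.5) after, so it travelled √(2.0² + 1.6²) ≈ 2.6 units.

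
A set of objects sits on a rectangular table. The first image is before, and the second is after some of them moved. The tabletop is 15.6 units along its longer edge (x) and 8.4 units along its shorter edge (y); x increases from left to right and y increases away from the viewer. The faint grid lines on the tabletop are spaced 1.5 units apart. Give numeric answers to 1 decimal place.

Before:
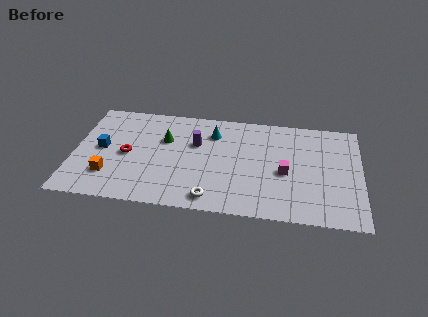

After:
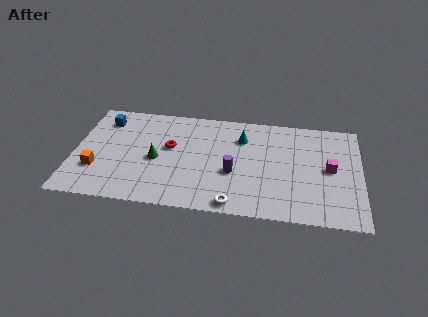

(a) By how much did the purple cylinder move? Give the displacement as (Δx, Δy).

(2.1, -2.1)

The purple cylinder was at about (6.6, 5.4) and moved to about (8.7, 3.3).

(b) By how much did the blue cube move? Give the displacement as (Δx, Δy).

(0.0, 2.4)

The blue cube started near (1.5, 4.3) and ended near (1.5, 6.7).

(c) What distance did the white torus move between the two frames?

1.2

The white torus was near (7.6, 1.1) before and (8.8, 0.8) after, so it travelled √(1.2² + 0.3²) ≈ 1.2 units.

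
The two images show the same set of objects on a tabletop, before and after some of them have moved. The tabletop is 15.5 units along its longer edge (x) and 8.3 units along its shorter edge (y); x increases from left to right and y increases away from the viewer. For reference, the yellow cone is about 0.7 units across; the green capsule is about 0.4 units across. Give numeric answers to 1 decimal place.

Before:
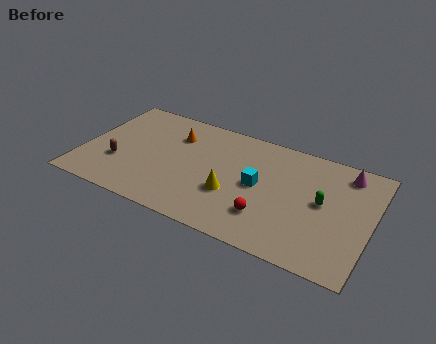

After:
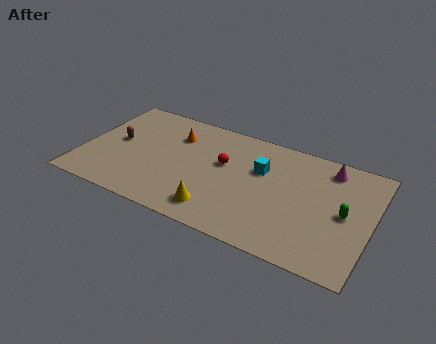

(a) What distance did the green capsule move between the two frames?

1.2

From (12.9, 4.4) to (14.1, 4.1), the green capsule covered √(1.2² + 0.3²) ≈ 1.2 units.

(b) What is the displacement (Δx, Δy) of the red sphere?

(-2.7, 2.8)

The red sphere started near (10.2, 2.2) and ended near (7.5, 5.0).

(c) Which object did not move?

the orange cone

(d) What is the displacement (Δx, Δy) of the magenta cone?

(-0.9, 0.0)

The magenta cone started near (13.9, 7.0) and ended near (13.0, 7.0).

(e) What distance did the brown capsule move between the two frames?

1.6

The brown capsule was near (2.0, 2.8) before and (1.7, 4.4) after, so it travelled √(0.3² + 1.6²) ≈ 1.6 units.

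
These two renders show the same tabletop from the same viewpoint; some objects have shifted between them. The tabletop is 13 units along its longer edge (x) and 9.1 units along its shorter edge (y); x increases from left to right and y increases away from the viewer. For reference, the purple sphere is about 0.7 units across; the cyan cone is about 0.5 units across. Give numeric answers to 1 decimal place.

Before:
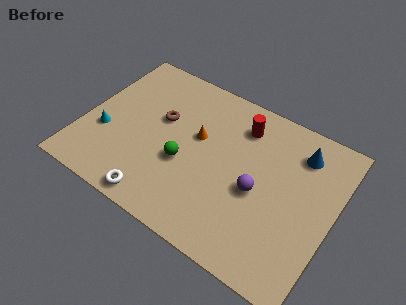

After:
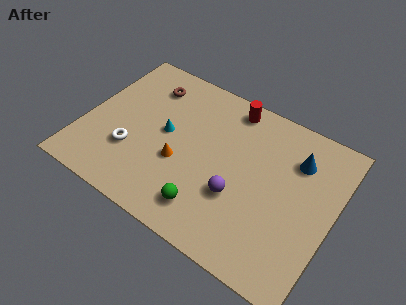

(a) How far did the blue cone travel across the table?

0.5

From (10.9, 7.2) to (10.8, 6.7), the blue cone covered √(0.1² + 0.5²) ≈ 0.5 units.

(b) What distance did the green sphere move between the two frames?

2.5

From (5.4, 3.6) to (7.0, 1.7), the green sphere covered √(1.6² + 1.9²) ≈ 2.5 units.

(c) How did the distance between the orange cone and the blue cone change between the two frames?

+1.0

They were about 5.4 units apart before and 6.4 after — 1.0 units further apart.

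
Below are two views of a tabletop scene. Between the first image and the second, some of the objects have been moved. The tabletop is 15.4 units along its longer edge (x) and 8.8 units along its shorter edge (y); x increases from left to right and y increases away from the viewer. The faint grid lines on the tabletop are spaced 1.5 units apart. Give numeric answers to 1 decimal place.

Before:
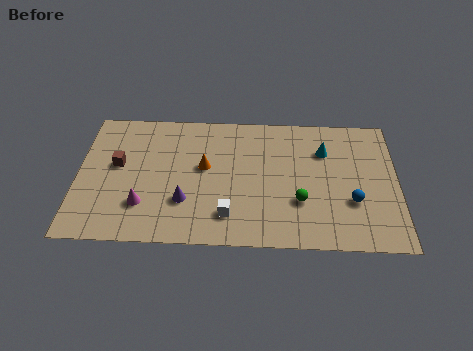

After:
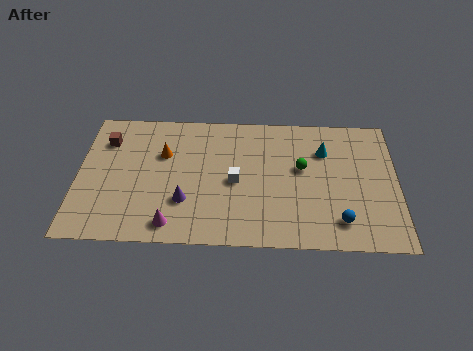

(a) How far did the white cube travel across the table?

2.2

From (7.3, 1.9) to (7.6, 4.1), the white cube covered √(0.3² + 2.2²) ≈ 2.2 units.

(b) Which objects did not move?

the cyan cone and the purple cone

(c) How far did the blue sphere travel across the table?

1.4

The blue sphere was near (13.2, 3.0) before and (12.6, 1.7) after, so it travelled √(0.6² + 1.3²) ≈ 1.4 units.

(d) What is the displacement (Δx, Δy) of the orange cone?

(-2.0, 0.8)

The orange cone was at about (6.1, 5.0) and moved to about (4.1, 5.8).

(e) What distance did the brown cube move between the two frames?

1.7

The brown cube was near (1.9, 5.0) before and (1.3, 6.6) after, so it travelled √(0.6² + 1.6²) ≈ 1.7 units.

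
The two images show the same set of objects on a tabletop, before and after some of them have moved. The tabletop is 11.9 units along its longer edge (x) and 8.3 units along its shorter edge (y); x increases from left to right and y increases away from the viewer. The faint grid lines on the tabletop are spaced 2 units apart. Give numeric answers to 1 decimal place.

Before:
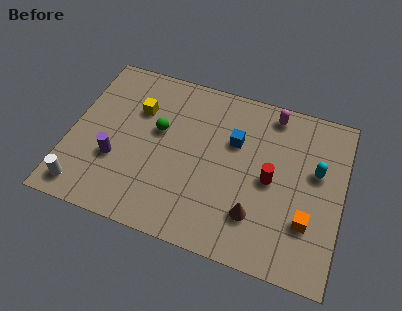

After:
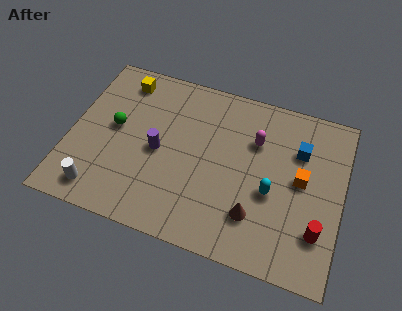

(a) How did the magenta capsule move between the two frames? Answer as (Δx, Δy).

(-0.6, -1.6)

The magenta capsule was at about (8.6, 7.3) and moved to about (8.0, 5.7).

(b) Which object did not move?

the brown cone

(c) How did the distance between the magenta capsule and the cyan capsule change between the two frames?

-0.6

Before: roughly 3.1 units apart; after: 2.5. That's 0.6 units closer together.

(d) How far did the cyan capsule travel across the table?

2.4

From (10.7, 5.0) to (8.9, 3.4), the cyan capsule covered √(1.8² + 1.6²) ≈ 2.4 units.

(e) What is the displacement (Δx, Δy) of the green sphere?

(-1.9, -0.4)

From the two frames, the green sphere sits at roughly (3.8, 4.9) before and (1.9, 4.5) after.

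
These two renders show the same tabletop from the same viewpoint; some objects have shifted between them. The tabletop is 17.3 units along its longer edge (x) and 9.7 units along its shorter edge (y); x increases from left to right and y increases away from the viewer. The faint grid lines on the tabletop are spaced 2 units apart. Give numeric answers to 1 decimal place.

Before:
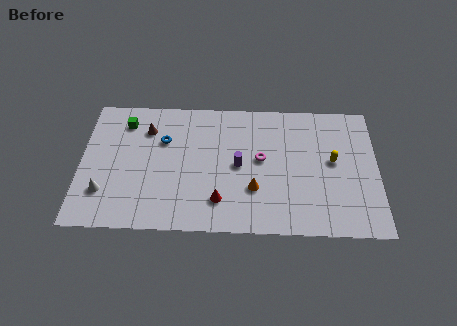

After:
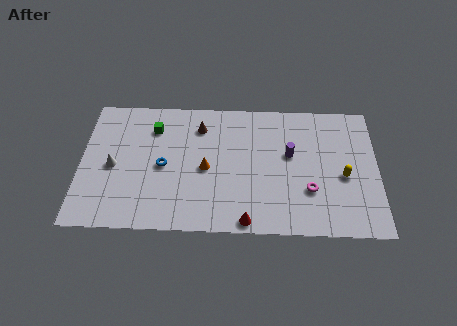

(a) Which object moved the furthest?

the magenta torus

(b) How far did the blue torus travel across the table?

1.9

From (4.8, 6.5) to (4.8, 4.6), the blue torus covered √(0.0² + 1.9²) ≈ 1.9 units.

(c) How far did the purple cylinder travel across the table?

3.1

The purple cylinder moved from about (9.2, 4.8) to (12.2, 5.7), a distance of √(3.0² + 0.9²) ≈ 3.1.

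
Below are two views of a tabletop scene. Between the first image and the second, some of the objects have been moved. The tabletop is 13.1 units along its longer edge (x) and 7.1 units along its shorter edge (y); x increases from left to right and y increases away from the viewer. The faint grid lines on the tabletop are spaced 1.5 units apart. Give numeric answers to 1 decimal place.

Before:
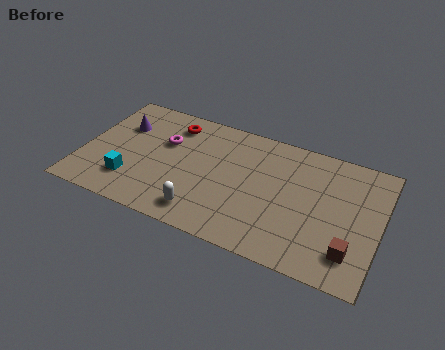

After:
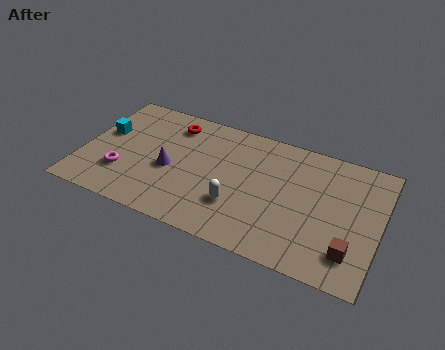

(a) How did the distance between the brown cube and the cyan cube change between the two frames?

+1.8

They were about 9.7 units apart before and 11.5 after — 1.8 units further apart.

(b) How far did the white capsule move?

1.7

The white capsule was near (5.6, 1.2) before and (7.0, 2.2) after, so it travelled √(1.4² + 1.0²) ≈ 1.7 units.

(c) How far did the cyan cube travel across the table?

2.8

The cyan cube moved from about (2.3, 1.8) to (0.8, 4.2), a distance of √(1.5² + 2.4²) ≈ 2.8.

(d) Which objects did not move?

the red torus and the brown cube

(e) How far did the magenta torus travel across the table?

3.0

From (3.5, 4.6) to (1.9, 2.1), the magenta torus covered √(1.6² + 2.5²) ≈ 3.0 units.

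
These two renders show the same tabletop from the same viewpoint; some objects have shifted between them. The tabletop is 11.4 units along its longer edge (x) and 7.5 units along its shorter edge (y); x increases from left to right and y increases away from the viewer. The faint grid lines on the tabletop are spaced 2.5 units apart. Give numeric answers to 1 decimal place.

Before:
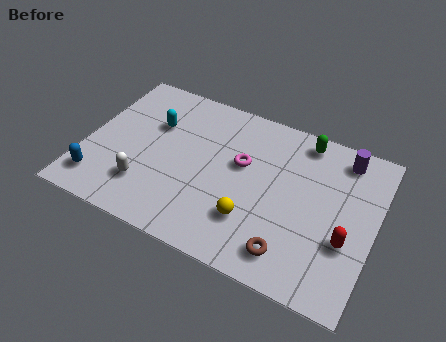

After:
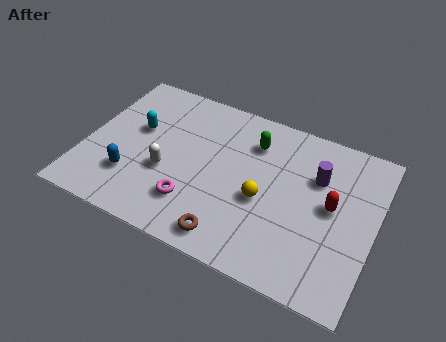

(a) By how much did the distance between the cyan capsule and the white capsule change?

-1.0

They were about 3.1 units apart before and 2.1 after — 1.0 units closer together.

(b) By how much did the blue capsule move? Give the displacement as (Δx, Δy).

(1.2, 0.7)

The blue capsule was at about (0.8, 1.4) and moved to about (2.0, 2.1).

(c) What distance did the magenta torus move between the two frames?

3.1

The magenta torus moved from about (6.1, 4.5) to (4.5, 1.9), a distance of √(1.6² + 2.6²) ≈ 3.1.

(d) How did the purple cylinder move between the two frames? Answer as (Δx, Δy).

(-0.9, -1.3)

From the two frames, the purple cylinder sits at roughly (9.9, 6.4) before and (9.0, 5.1) after.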